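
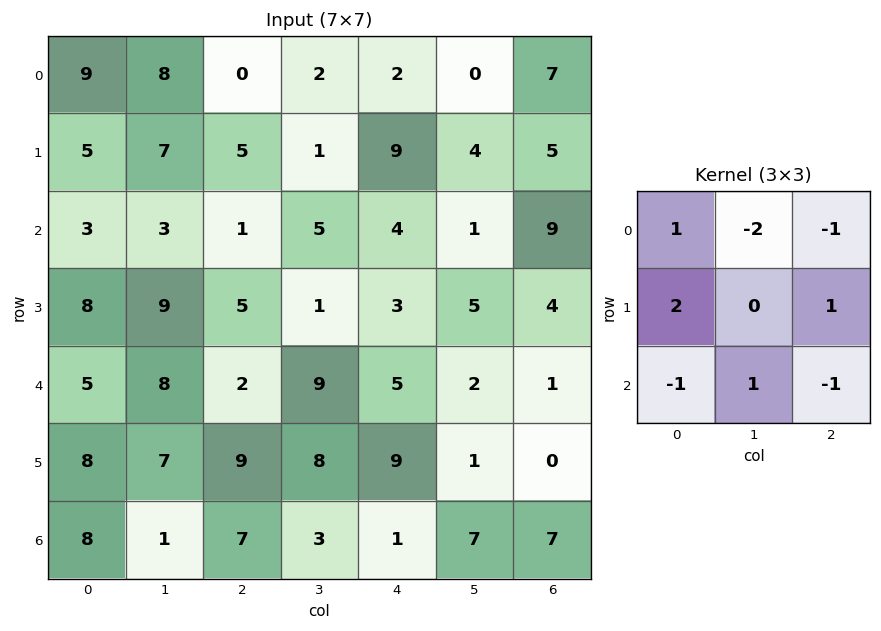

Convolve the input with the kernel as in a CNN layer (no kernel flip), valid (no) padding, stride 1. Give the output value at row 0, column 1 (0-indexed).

14

The receptive field on the input at this output position is [8 0 2 / 7 5 1 / 3 1 5]. Elementwise product with the kernel and sum: 8·1 + 0·-2 + 2·-1 + 7·2 + 1·1 + 3·-1 + 1·1 + 5·-1.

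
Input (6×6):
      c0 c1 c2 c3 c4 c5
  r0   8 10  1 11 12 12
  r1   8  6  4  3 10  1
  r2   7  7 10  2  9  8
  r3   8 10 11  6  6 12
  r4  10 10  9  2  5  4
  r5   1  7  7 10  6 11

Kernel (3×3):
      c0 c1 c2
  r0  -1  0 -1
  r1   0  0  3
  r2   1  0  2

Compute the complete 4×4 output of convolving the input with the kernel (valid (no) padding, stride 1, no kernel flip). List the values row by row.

Output[0,0]: The receptive field on the input at this output position is [8 10 1 / 8 6 4 / 7 7 10]. Elementwise product with the kernel and sum: 8·-1 + 1·-1 + 4·3 + 7·1 + 10·2.

30 -1 45 -2
48 19 36 50
44 23 18 36
23 17 17 26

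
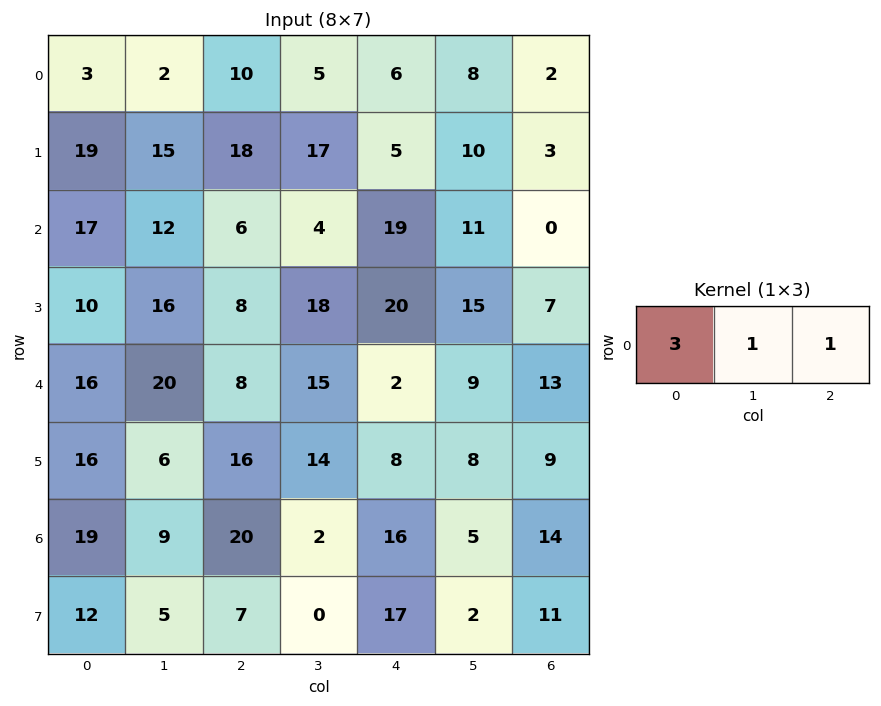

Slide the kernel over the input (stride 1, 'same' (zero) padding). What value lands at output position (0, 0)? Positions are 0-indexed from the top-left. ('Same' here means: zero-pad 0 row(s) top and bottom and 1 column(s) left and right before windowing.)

5

The receptive field on the zero-padded input at this output position is [0 3 2]. Elementwise product with the kernel and sum: 0·3 + 3·1 + 2·1.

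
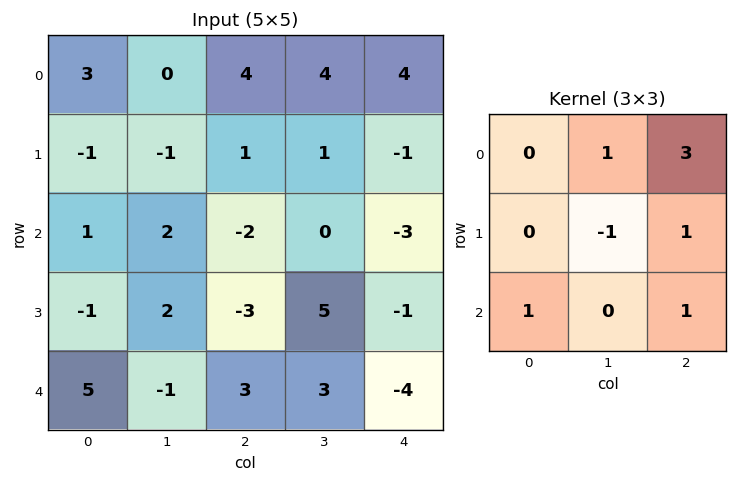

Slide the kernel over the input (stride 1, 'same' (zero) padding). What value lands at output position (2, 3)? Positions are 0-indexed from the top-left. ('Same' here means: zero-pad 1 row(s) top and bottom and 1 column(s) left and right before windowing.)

-9

The receptive field on the zero-padded input at this output position is [1 1 -1 / -2 0 -3 / -3 5 -1]. Elementwise product with the kernel and sum: 1·1 + -1·3 + 0·-1 + -3·1 + -3·1 + -1·1.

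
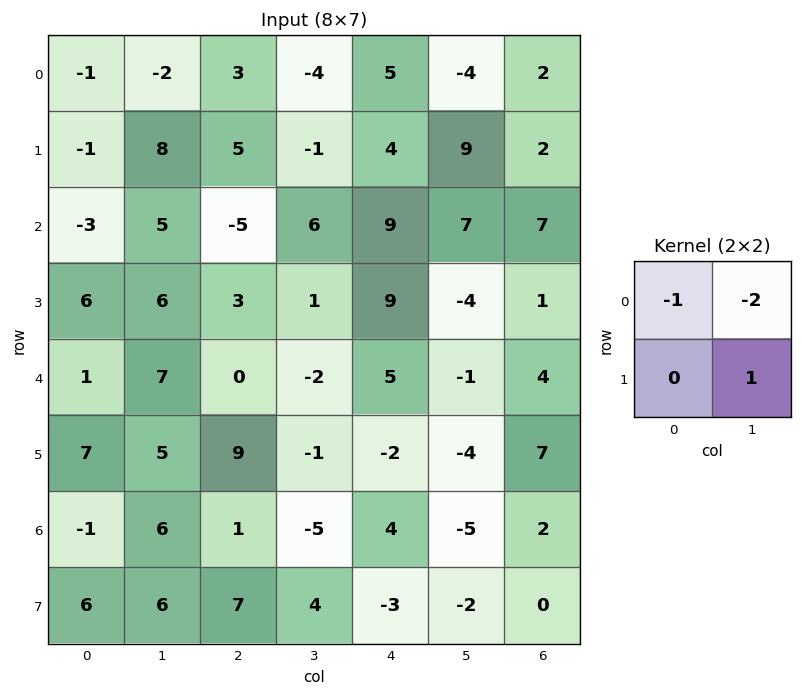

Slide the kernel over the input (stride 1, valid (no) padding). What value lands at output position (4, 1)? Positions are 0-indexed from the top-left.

2

The receptive field on the input at this output position is [7 0 / 5 9]. Elementwise product with the kernel and sum: 7·-1 + 0·-2 + 9·1.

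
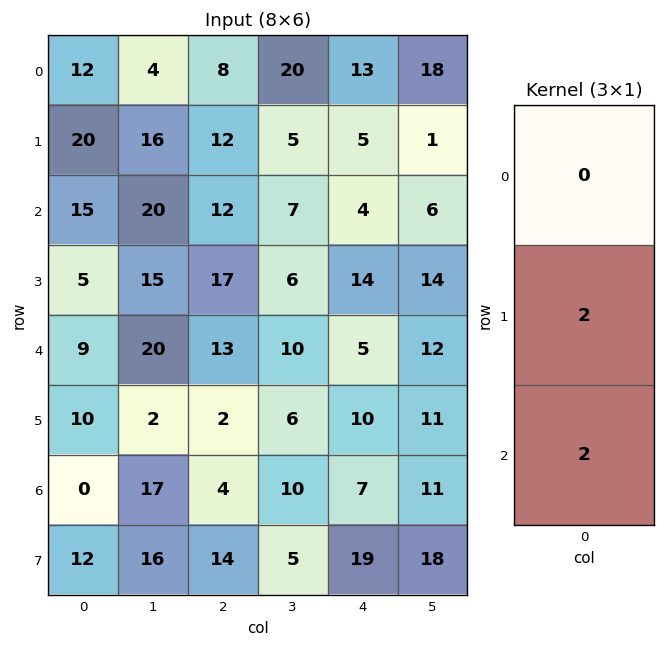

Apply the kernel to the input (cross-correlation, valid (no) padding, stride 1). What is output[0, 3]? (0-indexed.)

The receptive field on the input at this output position is [20 / 5 / 7]. Elementwise product with the kernel and sum: 5·2 + 7·2.

24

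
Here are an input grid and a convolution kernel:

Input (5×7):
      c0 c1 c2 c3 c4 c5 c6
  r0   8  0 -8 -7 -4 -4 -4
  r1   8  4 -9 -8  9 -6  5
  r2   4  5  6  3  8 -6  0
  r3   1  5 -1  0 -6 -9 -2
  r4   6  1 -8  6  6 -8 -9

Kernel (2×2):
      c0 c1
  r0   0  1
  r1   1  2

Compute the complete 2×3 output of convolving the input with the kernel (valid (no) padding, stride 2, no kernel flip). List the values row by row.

16 -32 -7
16 2 -30

Output[0,0]: The receptive field on the input at this output position is [8 0 / 8 4]. Elementwise product with the kernel and sum: 0·1 + 8·1 + 4·2.
Output[0,1]: The receptive field on the input at this output position is [-8 -7 / -9 -8]. Elementwise product with the kernel and sum: -7·1 + -9·1 + -8·2.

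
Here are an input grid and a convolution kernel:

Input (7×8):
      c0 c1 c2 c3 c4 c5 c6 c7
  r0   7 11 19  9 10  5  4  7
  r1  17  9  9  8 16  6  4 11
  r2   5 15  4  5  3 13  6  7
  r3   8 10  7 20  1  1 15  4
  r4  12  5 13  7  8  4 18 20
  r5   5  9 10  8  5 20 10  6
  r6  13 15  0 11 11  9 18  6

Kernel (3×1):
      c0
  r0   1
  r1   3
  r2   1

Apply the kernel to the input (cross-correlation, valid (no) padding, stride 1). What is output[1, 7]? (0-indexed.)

The receptive field on the input at this output position is [11 / 7 / 4]. Elementwise product with the kernel and sum: 11·1 + 7·3 + 4·1.

36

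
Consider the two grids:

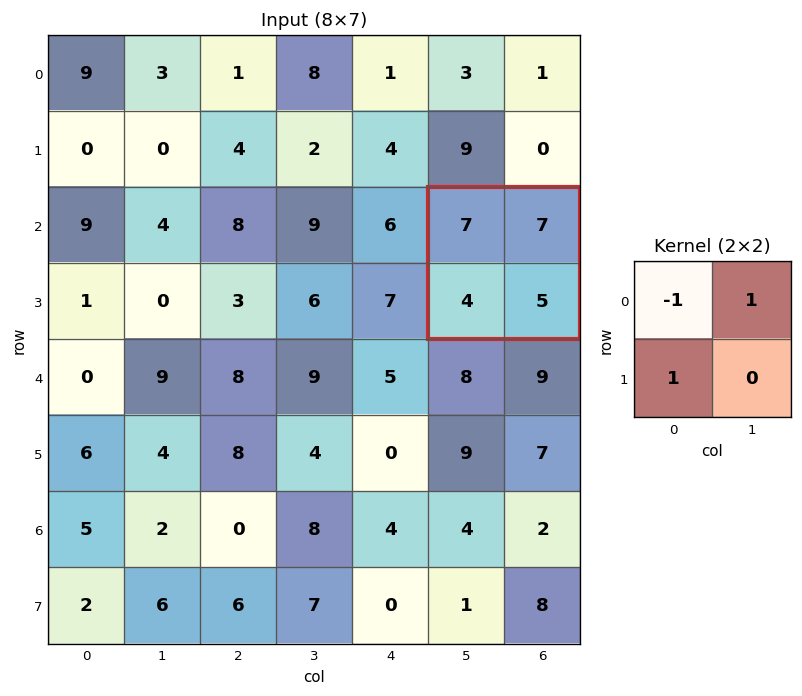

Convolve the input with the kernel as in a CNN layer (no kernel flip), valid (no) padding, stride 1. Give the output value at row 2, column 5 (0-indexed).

The receptive field on the input at this output position is [7 7 / 4 5]. Elementwise product with the kernel and sum: 7·-1 + 7·1 + 4·1.

4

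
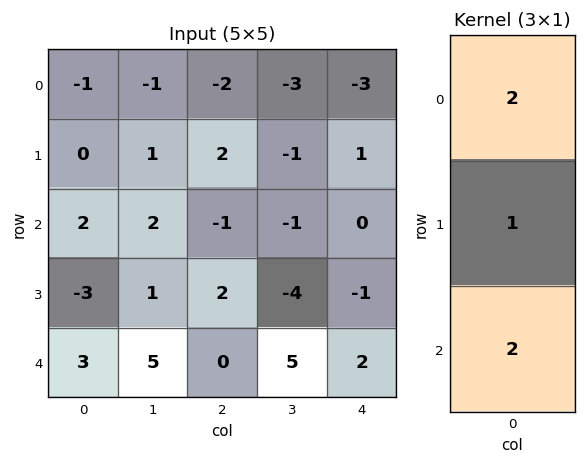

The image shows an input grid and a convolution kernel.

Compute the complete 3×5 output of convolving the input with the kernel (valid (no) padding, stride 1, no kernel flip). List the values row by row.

Output[0,0]: The receptive field on the input at this output position is [-1 / 0 / 2]. Elementwise product with the kernel and sum: -1·2 + 0·1 + 2·2.
Output[0,1]: The receptive field on the input at this output position is [-1 / 1 / 2]. Elementwise product with the kernel and sum: -1·2 + 1·1 + 2·2.

2 3 -4 -9 -5
-4 6 7 -11 0
7 15 0 4 3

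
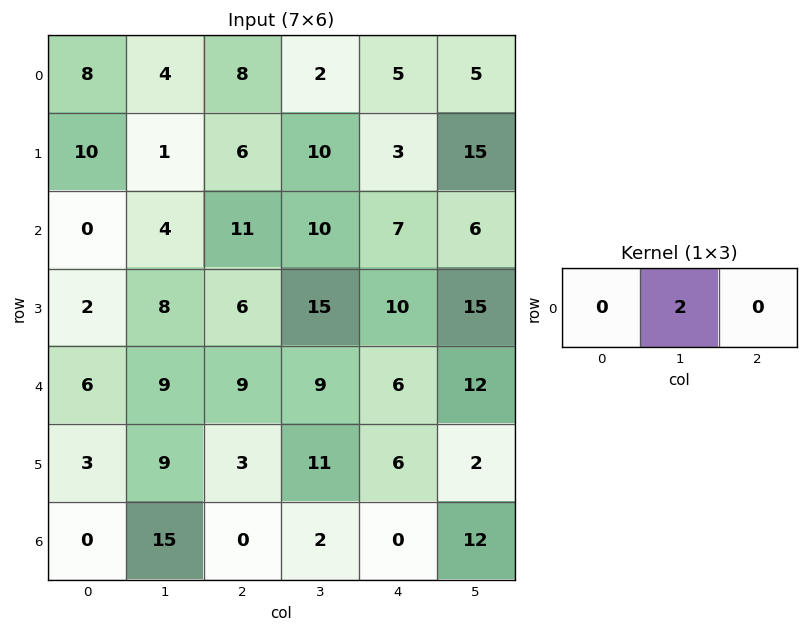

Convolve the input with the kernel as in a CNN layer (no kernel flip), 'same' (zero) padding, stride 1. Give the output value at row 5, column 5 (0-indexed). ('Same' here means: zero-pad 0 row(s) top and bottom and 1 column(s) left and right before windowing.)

4

The receptive field on the zero-padded input at this output position is [6 2 0]. Elementwise product with the kernel and sum: 2·2.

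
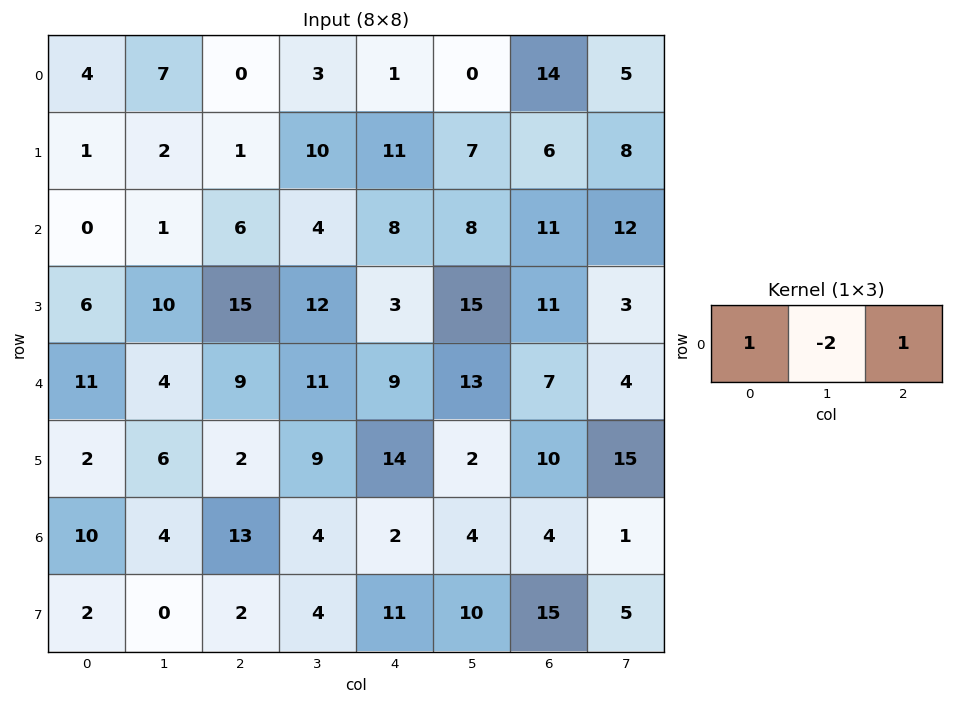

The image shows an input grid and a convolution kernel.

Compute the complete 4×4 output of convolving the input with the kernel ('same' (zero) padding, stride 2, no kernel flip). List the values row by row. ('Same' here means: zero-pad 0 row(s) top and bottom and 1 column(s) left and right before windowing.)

-1 10 1 -23
1 -7 -4 -2
-18 -3 6 3
-16 -18 4 -3

Output[0,0]: The receptive field on the zero-padded input at this output position is [0 4 7]. Elementwise product with the kernel and sum: 0·1 + 4·-2 + 7·1.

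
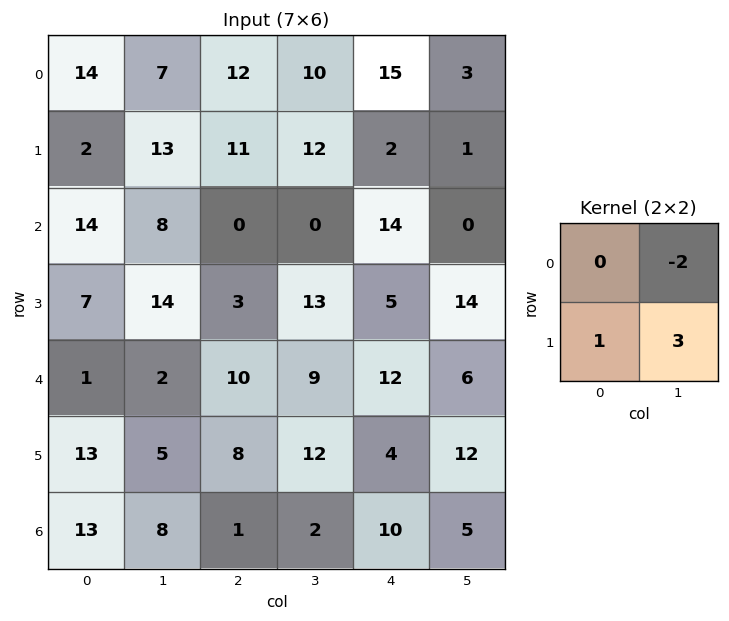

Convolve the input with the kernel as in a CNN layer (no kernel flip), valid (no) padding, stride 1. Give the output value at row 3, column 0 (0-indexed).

-21

The receptive field on the input at this output position is [7 14 / 1 2]. Elementwise product with the kernel and sum: 14·-2 + 1·1 + 2·3.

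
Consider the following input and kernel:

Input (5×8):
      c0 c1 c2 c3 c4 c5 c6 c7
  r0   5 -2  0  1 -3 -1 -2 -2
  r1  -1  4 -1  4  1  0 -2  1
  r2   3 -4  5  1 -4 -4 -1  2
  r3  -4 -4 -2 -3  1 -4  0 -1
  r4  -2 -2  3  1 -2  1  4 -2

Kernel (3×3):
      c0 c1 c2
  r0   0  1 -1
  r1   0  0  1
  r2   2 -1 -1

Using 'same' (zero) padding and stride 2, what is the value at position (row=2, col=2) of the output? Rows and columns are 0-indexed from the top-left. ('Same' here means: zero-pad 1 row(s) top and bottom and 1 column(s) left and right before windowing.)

6

The receptive field on the zero-padded input at this output position is [-3 1 -4 / 1 -2 1 / 0 0 0]. Elementwise product with the kernel and sum: 1·1 + -4·-1 + 1·1 + 0·2 + 0·-1 + 0·-1.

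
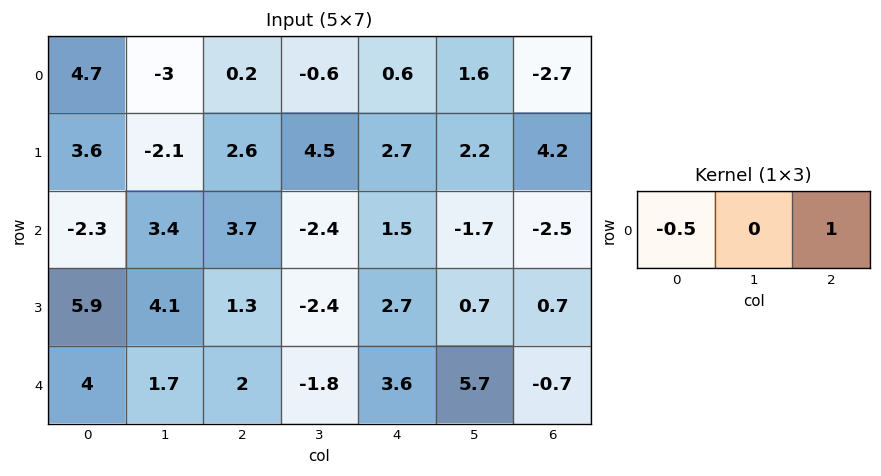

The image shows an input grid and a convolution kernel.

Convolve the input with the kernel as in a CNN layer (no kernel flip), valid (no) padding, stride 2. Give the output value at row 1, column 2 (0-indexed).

The receptive field on the input at this output position is [1.5 -1.7 -2.5]. Elementwise product with the kernel and sum: 1.5·-0.5 + -2.5·1.

-3.25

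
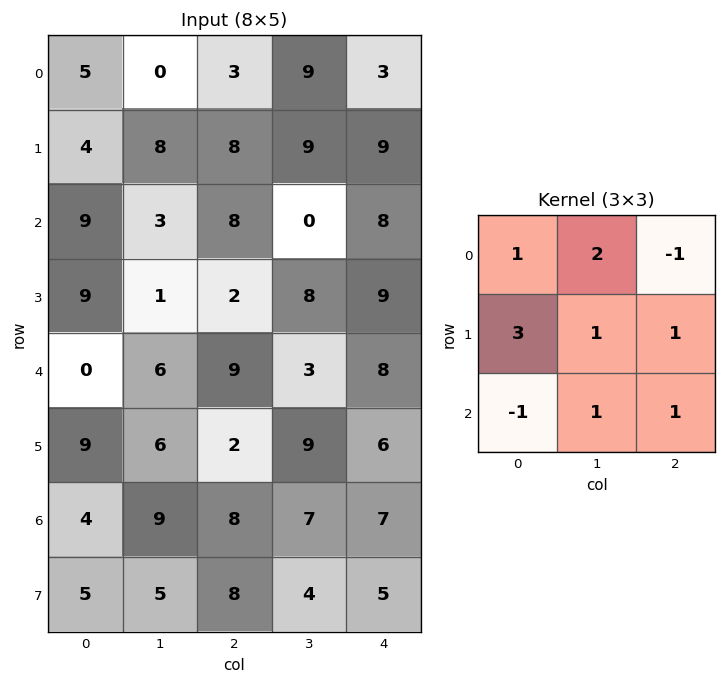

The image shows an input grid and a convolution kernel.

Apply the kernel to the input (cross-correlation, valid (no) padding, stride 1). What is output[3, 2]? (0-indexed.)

The receptive field on the input at this output position is [2 8 9 / 9 3 8 / 2 9 6]. Elementwise product with the kernel and sum: 2·1 + 8·2 + 9·-1 + 9·3 + 3·1 + 8·1 + 2·-1 + 9·1 + 6·1.

60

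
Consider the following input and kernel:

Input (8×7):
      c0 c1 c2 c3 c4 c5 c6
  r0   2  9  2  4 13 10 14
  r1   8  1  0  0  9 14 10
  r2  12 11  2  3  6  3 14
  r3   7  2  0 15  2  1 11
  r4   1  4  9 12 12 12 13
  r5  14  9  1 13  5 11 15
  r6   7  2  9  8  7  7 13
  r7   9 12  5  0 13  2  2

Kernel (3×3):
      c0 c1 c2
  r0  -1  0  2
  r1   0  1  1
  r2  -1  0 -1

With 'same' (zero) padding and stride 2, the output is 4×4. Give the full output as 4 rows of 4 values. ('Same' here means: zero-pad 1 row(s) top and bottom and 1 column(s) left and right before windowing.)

10 5 9 0
23 -13 21 -1
0 27 -13 1
15 22 21 0

Output[0,0]: The receptive field on the zero-padded input at this output position is [0 0 0 / 0 2 9 / 0 8 1]. Elementwise product with the kernel and sum: 0·-1 + 0·2 + 2·1 + 9·1 + 0·-1 + 1·-1.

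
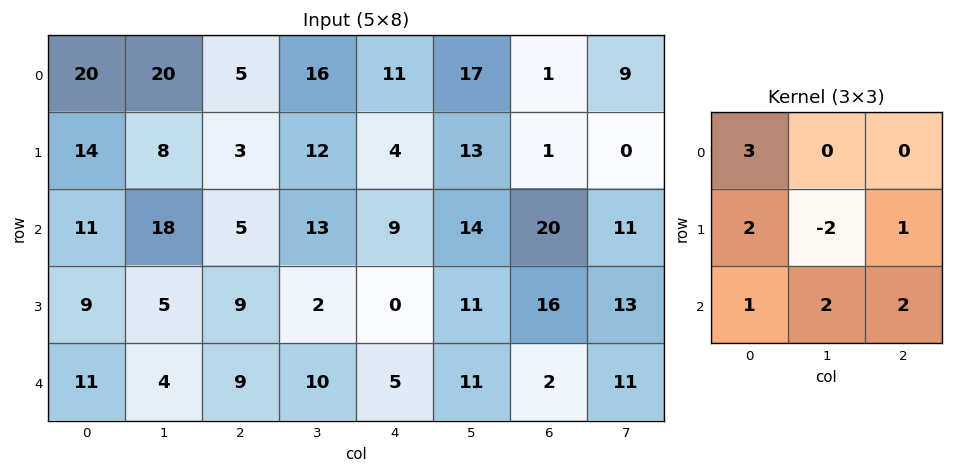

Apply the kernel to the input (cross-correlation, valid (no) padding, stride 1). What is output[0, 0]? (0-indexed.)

The receptive field on the input at this output position is [20 20 5 / 14 8 3 / 11 18 5]. Elementwise product with the kernel and sum: 20·3 + 14·2 + 8·-2 + 3·1 + 11·1 + 18·2 + 5·2.

132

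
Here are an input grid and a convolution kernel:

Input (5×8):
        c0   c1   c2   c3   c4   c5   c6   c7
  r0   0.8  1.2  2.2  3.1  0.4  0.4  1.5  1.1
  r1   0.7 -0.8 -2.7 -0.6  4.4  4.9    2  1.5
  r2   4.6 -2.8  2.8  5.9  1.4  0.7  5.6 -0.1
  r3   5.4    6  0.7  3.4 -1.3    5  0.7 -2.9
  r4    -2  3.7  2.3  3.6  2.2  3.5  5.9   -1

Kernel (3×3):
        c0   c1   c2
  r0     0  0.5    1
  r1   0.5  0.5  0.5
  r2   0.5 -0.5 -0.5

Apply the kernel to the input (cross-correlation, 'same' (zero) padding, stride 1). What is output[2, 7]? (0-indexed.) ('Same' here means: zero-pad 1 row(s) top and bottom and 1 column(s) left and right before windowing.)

The receptive field on the zero-padded input at this output position is [2 1.5 0 / 5.6 -0.1 0 / 0.7 -2.9 0]. Elementwise product with the kernel and sum: 1.5·0.5 + 0·1 + 5.6·0.5 + -0.1·0.5 + 0·0.5 + 0.7·0.5 + -2.9·-0.5 + 0·-0.5.

5.3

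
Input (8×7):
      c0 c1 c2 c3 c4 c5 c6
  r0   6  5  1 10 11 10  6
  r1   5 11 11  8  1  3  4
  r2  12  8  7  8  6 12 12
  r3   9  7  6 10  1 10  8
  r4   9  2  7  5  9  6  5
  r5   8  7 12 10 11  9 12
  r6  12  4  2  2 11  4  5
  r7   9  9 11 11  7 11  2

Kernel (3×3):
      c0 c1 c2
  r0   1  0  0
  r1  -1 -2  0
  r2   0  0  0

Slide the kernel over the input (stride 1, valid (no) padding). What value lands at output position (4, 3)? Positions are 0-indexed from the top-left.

The receptive field on the input at this output position is [5 9 6 / 10 11 9 / 2 11 4]. Elementwise product with the kernel and sum: 5·1 + 10·-1 + 11·-2.

-27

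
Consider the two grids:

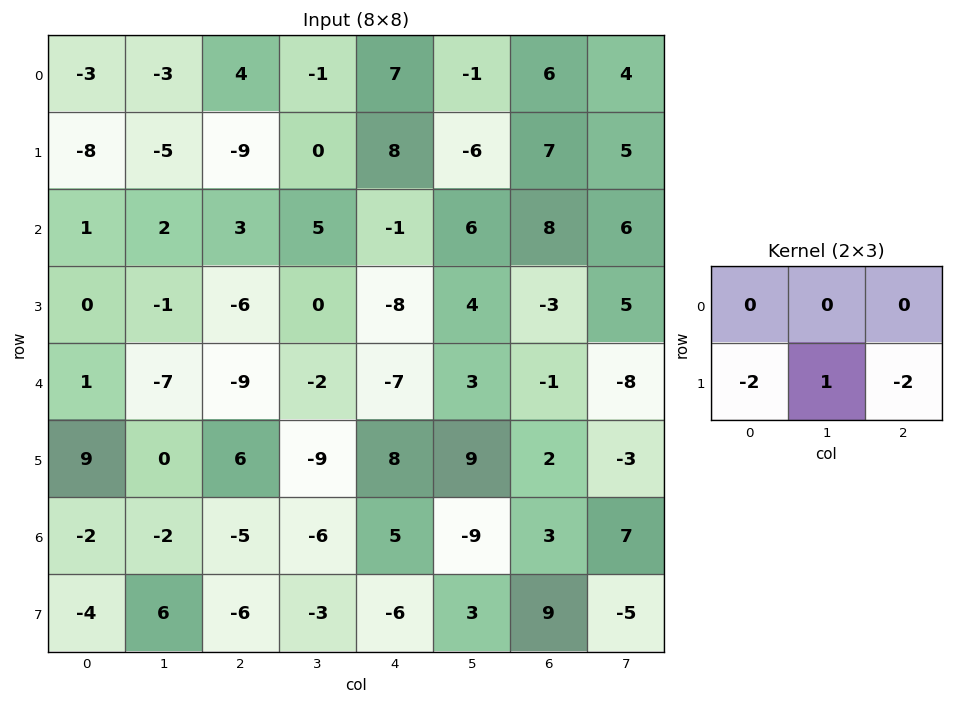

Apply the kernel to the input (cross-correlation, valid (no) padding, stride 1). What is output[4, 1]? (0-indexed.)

24

The receptive field on the input at this output position is [-7 -9 -2 / 0 6 -9]. Elementwise product with the kernel and sum: 0·-2 + 6·1 + -9·-2.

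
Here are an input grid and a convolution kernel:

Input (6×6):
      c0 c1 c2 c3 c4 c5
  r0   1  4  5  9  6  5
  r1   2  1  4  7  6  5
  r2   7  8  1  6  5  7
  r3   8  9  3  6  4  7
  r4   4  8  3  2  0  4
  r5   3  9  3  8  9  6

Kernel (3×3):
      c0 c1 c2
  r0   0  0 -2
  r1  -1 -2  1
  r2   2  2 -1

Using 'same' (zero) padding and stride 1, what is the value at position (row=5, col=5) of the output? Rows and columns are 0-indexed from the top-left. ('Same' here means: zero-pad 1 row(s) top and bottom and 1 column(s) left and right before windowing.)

-21

The receptive field on the zero-padded input at this output position is [0 4 0 / 9 6 0 / 0 0 0]. Elementwise product with the kernel and sum: 0·-2 + 9·-1 + 6·-2 + 0·1 + 0·2 + 0·2 + 0·-1.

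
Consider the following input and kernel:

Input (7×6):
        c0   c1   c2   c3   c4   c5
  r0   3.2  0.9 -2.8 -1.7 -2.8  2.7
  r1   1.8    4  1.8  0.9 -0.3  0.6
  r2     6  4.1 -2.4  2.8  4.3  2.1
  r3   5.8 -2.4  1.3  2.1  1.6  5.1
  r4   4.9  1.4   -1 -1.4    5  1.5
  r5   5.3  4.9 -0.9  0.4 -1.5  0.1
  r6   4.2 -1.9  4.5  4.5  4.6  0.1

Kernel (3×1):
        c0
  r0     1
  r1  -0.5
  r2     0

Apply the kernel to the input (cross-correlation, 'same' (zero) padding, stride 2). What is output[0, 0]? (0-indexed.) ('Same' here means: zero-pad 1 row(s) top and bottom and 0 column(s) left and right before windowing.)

-1.6

The receptive field on the zero-padded input at this output position is [0 / 3.2 / 1.8]. Elementwise product with the kernel and sum: 0·1 + 3.2·-0.5.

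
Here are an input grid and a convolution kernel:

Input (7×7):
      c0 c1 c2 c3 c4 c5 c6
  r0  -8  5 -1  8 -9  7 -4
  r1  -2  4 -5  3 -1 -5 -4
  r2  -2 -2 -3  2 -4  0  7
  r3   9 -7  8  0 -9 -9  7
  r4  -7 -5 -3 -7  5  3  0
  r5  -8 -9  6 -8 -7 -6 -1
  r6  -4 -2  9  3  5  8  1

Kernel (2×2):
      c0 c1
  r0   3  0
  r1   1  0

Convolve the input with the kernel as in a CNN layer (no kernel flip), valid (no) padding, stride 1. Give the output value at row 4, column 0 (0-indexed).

-29

The receptive field on the input at this output position is [-7 -5 / -8 -9]. Elementwise product with the kernel and sum: -7·3 + -8·1.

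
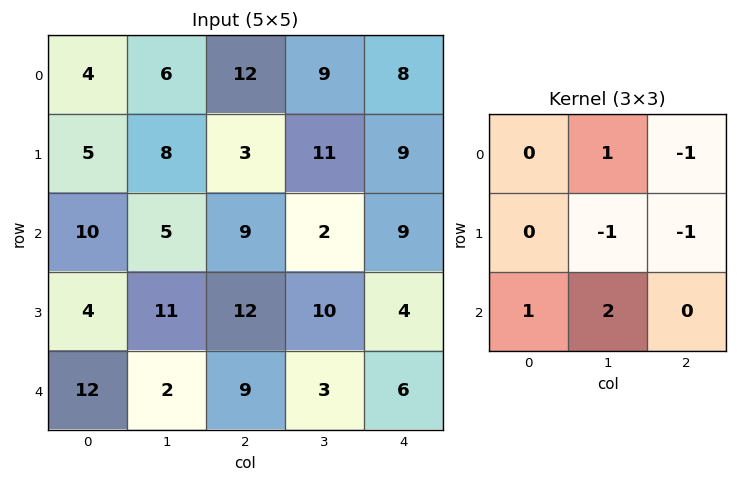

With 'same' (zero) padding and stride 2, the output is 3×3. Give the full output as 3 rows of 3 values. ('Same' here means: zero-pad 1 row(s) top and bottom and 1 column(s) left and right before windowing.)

0 -7 21
-10 16 18
-21 -10 -2

Output[0,0]: The receptive field on the zero-padded input at this output position is [0 0 0 / 0 4 6 / 0 5 8]. Elementwise product with the kernel and sum: 0·1 + 0·-1 + 4·-1 + 6·-1 + 0·1 + 5·2.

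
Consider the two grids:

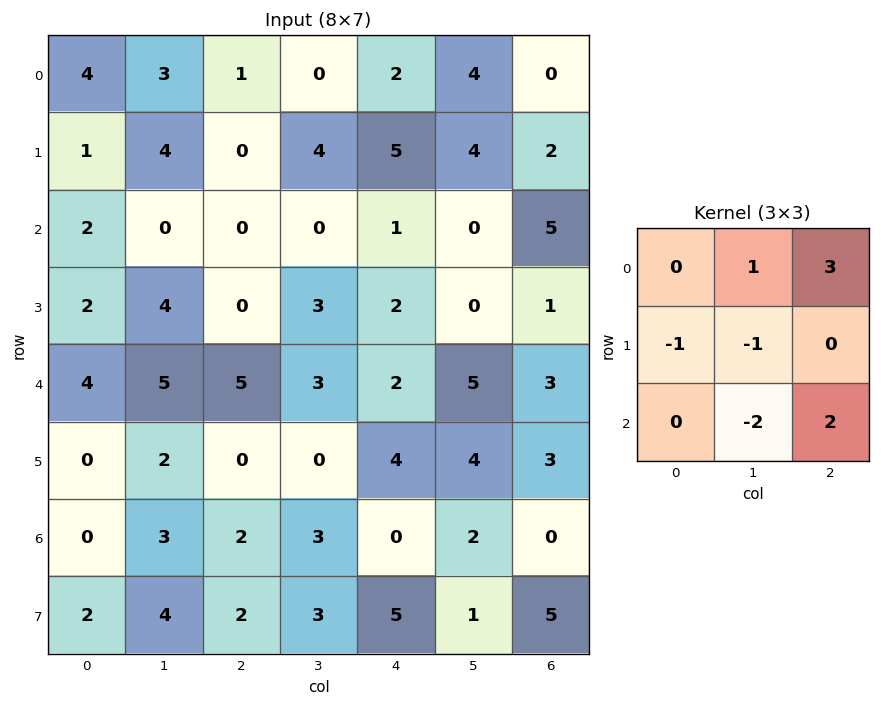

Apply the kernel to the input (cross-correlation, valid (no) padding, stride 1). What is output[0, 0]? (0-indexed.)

The receptive field on the input at this output position is [4 3 1 / 1 4 0 / 2 0 0]. Elementwise product with the kernel and sum: 3·1 + 1·3 + 1·-1 + 4·-1 + 0·-2 + 0·2.

1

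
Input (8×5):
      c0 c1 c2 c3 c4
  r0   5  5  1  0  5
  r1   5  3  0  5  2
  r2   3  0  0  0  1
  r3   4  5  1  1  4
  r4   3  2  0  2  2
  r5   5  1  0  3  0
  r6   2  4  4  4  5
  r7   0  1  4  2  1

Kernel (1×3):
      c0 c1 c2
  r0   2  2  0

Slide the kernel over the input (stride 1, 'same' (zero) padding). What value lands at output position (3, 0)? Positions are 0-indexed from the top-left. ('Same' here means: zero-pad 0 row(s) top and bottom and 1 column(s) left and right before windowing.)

8

The receptive field on the zero-padded input at this output position is [0 4 5]. Elementwise product with the kernel and sum: 0·2 + 4·2.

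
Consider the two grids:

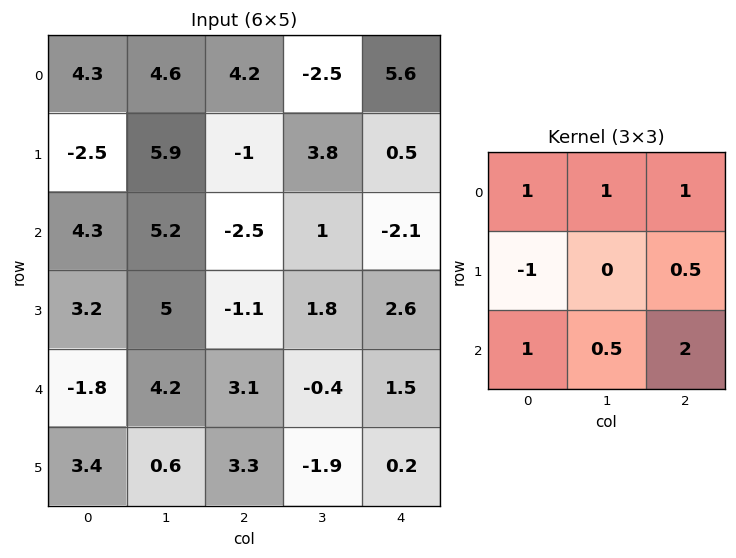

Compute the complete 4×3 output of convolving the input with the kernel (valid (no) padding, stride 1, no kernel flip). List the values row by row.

Output[0,0]: The receptive field on the input at this output position is [4.3 4.6 4.2 / -2.5 5.9 -1 / 4.3 5.2 -2.5]. Elementwise product with the kernel and sum: 4.3·1 + 4.6·1 + 4.2·1 + -2.5·-1 + -1·0.5 + 4.3·1 + 5.2·0.5 + -2.5·2.

17 8.25 2.35
0.35 12.05 9.75
9.75 4.55 4.7
20.75 -0.25 3.7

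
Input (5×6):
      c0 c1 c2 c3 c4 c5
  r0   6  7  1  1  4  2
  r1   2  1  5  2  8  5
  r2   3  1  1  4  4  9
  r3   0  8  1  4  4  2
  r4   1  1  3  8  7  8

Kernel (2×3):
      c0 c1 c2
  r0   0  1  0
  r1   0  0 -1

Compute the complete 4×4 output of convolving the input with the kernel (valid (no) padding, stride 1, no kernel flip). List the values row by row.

Output[0,0]: The receptive field on the input at this output position is [6 7 1 / 2 1 5]. Elementwise product with the kernel and sum: 7·1 + 5·-1.

2 -1 -7 -1
0 1 -2 -1
0 -3 0 2
5 -7 -3 -4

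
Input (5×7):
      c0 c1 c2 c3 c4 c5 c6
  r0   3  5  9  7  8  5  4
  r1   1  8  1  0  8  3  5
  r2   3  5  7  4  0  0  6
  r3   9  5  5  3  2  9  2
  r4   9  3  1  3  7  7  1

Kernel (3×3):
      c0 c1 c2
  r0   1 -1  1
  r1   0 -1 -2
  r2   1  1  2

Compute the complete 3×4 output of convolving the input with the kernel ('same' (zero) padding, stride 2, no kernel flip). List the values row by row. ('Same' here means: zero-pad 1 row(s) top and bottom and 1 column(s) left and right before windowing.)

4 -14 -4 4
13 8 18 3
-19 -4 -11 6

Output[0,0]: The receptive field on the zero-padded input at this output position is [0 0 0 / 0 3 5 / 0 1 8]. Elementwise product with the kernel and sum: 0·1 + 0·-1 + 0·1 + 3·-1 + 5·-2 + 0·1 + 1·1 + 8·2.
Output[0,1]: The receptive field on the zero-padded input at this output position is [0 0 0 / 5 9 7 / 8 1 0]. Elementwise product with the kernel and sum: 0·1 + 0·-1 + 0·1 + 9·-1 + 7·-2 + 8·1 + 1·1 + 0·2.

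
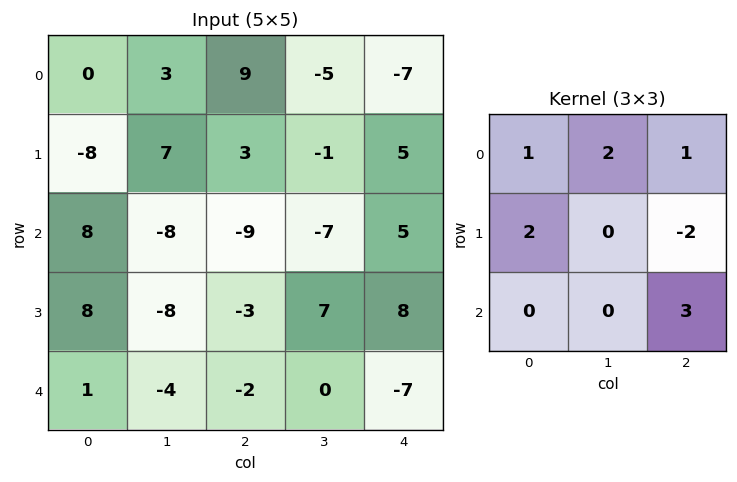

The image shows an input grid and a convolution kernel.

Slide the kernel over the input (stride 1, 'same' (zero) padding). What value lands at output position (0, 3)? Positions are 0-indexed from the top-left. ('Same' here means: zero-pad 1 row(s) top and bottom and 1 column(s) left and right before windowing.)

The receptive field on the zero-padded input at this output position is [0 0 0 / 9 -5 -7 / 3 -1 5]. Elementwise product with the kernel and sum: 0·1 + 0·2 + 0·1 + 9·2 + -7·-2 + 5·3.

47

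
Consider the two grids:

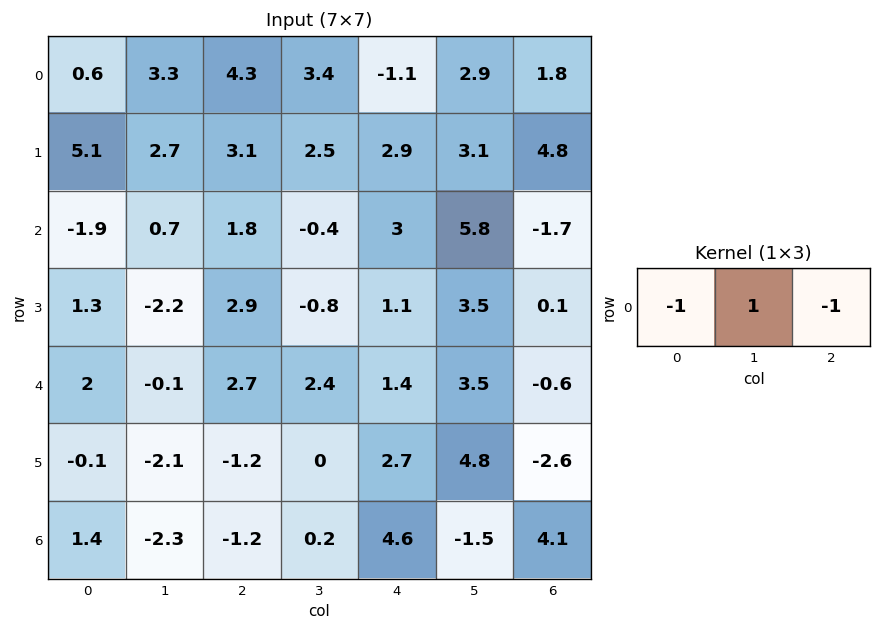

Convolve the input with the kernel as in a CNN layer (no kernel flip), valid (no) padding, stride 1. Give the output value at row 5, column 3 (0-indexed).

-2.1

The receptive field on the input at this output position is [0 2.7 4.8]. Elementwise product with the kernel and sum: 0·-1 + 2.7·1 + 4.8·-1.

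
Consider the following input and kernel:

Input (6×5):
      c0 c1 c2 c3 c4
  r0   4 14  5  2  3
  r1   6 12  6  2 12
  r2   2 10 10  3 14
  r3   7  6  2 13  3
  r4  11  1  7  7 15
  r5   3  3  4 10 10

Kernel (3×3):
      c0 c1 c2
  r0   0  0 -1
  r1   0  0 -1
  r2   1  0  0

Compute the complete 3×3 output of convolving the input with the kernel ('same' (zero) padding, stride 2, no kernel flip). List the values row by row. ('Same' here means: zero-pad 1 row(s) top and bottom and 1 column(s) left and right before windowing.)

Output[0,0]: The receptive field on the zero-padded input at this output position is [0 0 0 / 0 4 14 / 0 6 12]. Elementwise product with the kernel and sum: 0·-1 + 14·-1 + 0·1.

-14 10 2
-22 1 13
-7 -17 10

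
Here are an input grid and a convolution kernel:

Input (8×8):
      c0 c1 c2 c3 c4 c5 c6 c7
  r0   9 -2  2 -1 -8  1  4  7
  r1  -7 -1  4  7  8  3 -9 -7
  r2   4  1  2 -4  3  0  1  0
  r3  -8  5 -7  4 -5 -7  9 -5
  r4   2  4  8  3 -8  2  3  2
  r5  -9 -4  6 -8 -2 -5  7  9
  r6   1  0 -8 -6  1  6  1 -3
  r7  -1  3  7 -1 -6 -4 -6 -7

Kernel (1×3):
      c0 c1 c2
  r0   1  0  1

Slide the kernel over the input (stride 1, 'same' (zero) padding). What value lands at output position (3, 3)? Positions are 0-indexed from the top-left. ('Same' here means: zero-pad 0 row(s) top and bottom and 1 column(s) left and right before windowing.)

The receptive field on the zero-padded input at this output position is [-7 4 -5]. Elementwise product with the kernel and sum: -7·1 + -5·1.

-12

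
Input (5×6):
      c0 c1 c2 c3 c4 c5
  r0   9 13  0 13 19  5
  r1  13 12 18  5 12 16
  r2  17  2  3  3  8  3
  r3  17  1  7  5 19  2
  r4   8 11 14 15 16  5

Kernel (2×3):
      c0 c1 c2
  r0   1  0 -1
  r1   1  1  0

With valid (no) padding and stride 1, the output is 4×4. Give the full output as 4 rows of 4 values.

Output[0,0]: The receptive field on the input at this output position is [9 13 0 / 13 12 18]. Elementwise product with the kernel and sum: 9·1 + 0·-1 + 13·1 + 12·1.

34 30 4 25
14 12 12 0
32 7 7 24
29 21 17 34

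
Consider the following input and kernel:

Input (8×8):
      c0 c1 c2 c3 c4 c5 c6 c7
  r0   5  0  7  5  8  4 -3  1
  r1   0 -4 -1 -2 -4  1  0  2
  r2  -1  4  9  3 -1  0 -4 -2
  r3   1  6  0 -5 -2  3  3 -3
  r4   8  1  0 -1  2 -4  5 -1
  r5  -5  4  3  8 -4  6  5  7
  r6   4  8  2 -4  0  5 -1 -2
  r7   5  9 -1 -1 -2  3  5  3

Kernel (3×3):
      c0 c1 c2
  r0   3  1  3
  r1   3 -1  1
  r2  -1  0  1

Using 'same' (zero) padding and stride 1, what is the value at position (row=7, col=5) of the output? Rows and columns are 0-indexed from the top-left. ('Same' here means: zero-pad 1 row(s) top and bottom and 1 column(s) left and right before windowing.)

-2

The receptive field on the zero-padded input at this output position is [0 5 -1 / -2 3 5 / 0 0 0]. Elementwise product with the kernel and sum: 0·3 + 5·1 + -1·3 + -2·3 + 3·-1 + 5·1 + 0·-1 + 0·1.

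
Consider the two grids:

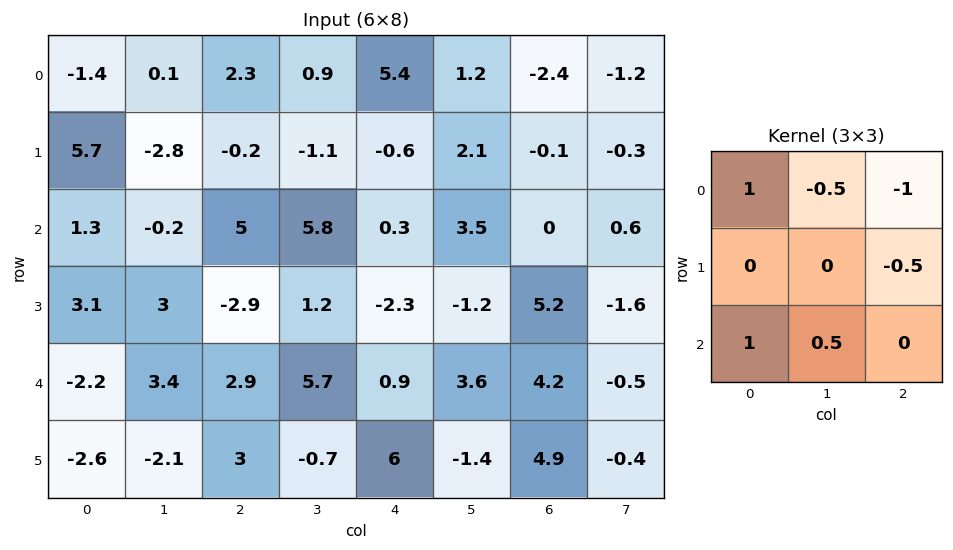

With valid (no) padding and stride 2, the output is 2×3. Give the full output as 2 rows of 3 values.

-2.45 4.65 9.3
-2.65 8.7 -1.35

Output[0,0]: The receptive field on the input at this output position is [-1.4 0.1 2.3 / 5.7 -2.8 -0.2 / 1.3 -0.2 5]. Elementwise product with the kernel and sum: -1.4·1 + 0.1·-0.5 + 2.3·-1 + -0.2·-0.5 + 1.3·1 + -0.2·0.5.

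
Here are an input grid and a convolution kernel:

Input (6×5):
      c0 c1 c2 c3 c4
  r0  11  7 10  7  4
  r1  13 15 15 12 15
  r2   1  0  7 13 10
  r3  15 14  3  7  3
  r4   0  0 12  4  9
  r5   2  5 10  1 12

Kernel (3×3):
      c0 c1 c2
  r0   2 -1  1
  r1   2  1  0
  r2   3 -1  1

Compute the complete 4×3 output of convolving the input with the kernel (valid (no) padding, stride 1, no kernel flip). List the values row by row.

76 62 77
62 80 65
65 29 65
30 50 71

Output[0,0]: The receptive field on the input at this output position is [11 7 10 / 13 15 15 / 1 0 7]. Elementwise product with the kernel and sum: 11·2 + 7·-1 + 10·1 + 13·2 + 15·1 + 1·3 + 0·-1 + 7·1.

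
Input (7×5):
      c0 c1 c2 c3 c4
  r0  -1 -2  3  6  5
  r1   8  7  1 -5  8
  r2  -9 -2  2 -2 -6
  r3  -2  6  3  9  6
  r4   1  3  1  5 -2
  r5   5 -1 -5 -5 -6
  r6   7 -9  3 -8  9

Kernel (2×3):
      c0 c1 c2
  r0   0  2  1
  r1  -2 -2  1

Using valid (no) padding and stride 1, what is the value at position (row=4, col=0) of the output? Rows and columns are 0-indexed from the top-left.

The receptive field on the input at this output position is [1 3 1 / 5 -1 -5]. Elementwise product with the kernel and sum: 3·2 + 1·1 + 5·-2 + -1·-2 + -5·1.

-6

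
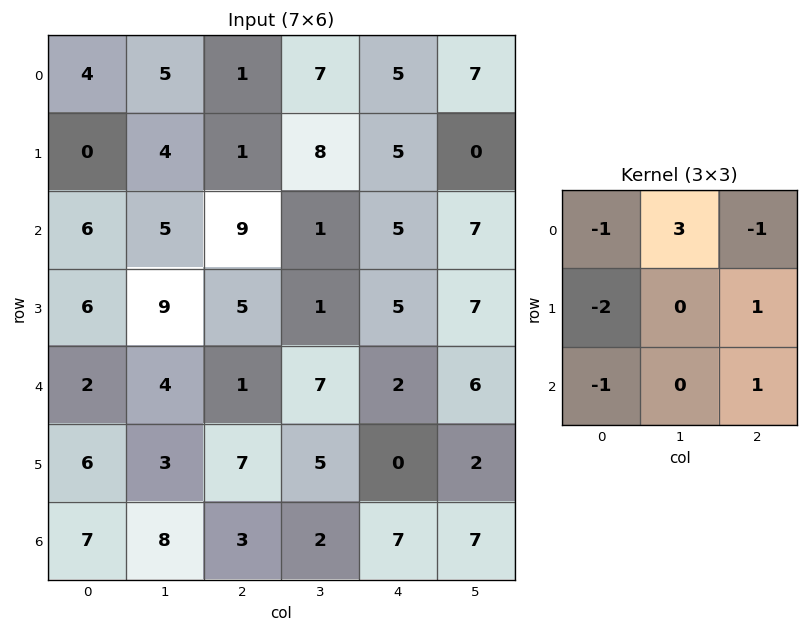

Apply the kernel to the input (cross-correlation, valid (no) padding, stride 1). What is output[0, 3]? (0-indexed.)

-9

The receptive field on the input at this output position is [7 5 7 / 8 5 0 / 1 5 7]. Elementwise product with the kernel and sum: 7·-1 + 5·3 + 7·-1 + 8·-2 + 0·1 + 1·-1 + 7·1.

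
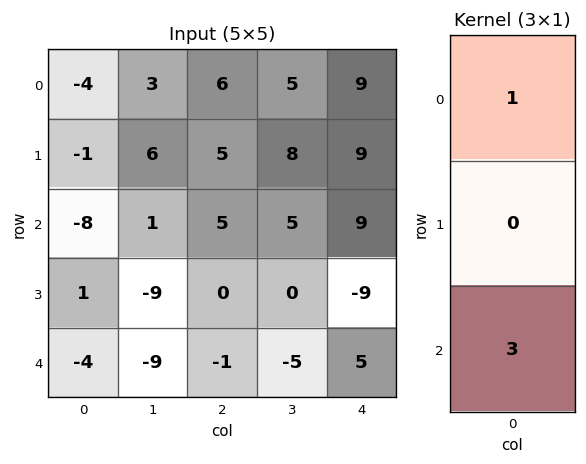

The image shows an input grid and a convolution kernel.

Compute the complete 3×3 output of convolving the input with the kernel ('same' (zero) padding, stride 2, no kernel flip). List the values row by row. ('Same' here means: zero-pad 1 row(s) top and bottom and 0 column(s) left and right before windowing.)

-3 15 27
2 5 -18
1 0 -9

Output[0,0]: The receptive field on the zero-padded input at this output position is [0 / -4 / -1]. Elementwise product with the kernel and sum: 0·1 + -1·3.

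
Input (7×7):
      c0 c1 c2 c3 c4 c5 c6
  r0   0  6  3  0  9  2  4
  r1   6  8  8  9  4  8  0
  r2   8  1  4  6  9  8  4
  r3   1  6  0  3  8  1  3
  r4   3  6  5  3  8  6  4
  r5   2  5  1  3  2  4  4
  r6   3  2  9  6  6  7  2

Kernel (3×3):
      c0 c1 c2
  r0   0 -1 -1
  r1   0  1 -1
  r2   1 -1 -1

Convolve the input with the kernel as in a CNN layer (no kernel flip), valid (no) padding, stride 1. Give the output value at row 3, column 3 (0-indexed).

-10

The receptive field on the input at this output position is [3 8 1 / 3 8 6 / 3 2 4]. Elementwise product with the kernel and sum: 8·-1 + 1·-1 + 8·1 + 6·-1 + 3·1 + 2·-1 + 4·-1.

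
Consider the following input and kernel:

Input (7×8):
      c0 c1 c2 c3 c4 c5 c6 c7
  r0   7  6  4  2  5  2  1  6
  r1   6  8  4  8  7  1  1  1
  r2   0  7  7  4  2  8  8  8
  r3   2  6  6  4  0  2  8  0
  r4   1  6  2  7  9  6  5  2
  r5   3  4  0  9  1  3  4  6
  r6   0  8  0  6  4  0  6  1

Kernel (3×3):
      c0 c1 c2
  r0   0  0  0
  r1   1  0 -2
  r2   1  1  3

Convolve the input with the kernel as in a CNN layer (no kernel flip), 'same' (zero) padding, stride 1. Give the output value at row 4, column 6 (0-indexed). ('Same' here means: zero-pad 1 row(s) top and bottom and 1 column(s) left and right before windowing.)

The receptive field on the zero-padded input at this output position is [2 8 0 / 6 5 2 / 3 4 6]. Elementwise product with the kernel and sum: 6·1 + 2·-2 + 3·1 + 4·1 + 6·3.

27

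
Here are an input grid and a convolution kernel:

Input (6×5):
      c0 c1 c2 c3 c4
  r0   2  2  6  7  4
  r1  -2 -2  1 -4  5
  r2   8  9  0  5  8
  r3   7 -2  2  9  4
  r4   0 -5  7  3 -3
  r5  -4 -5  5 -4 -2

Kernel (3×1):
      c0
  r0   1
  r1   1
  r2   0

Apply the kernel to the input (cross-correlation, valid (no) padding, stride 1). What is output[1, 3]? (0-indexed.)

1

The receptive field on the input at this output position is [-4 / 5 / 9]. Elementwise product with the kernel and sum: -4·1 + 5·1.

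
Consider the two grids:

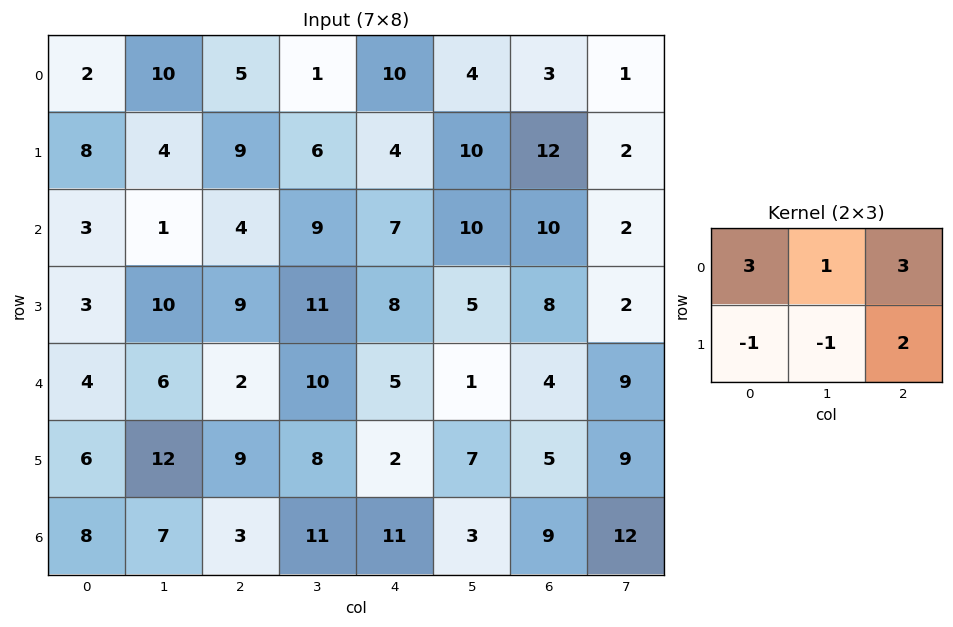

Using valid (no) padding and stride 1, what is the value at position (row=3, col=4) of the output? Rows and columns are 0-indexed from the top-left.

The receptive field on the input at this output position is [8 5 8 / 5 1 4]. Elementwise product with the kernel and sum: 8·3 + 5·1 + 8·3 + 5·-1 + 1·-1 + 4·2.

55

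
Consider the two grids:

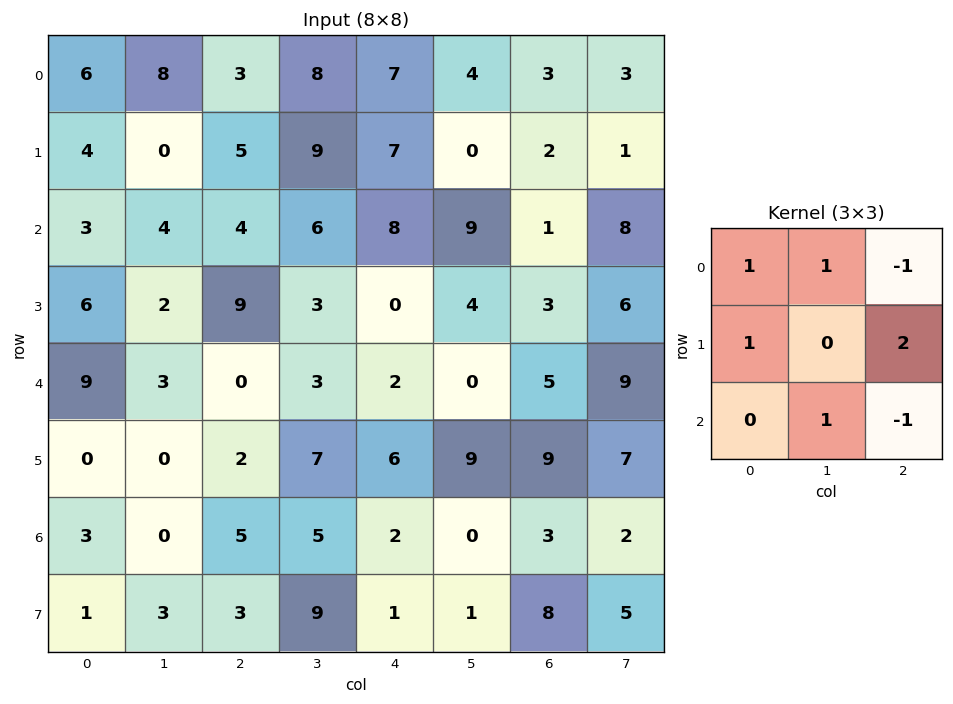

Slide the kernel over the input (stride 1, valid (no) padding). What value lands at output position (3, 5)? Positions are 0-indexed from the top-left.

The receptive field on the input at this output position is [4 3 6 / 0 5 9 / 9 9 7]. Elementwise product with the kernel and sum: 4·1 + 3·1 + 6·-1 + 0·1 + 9·2 + 9·1 + 7·-1.

21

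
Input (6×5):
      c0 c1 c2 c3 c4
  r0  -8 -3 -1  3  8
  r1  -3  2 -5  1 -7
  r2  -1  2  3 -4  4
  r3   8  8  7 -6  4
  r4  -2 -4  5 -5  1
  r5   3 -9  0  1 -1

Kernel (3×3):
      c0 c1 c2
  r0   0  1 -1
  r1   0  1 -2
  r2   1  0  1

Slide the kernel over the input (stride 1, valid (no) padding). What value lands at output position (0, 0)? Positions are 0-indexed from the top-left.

The receptive field on the input at this output position is [-8 -3 -1 / -3 2 -5 / -1 2 3]. Elementwise product with the kernel and sum: -3·1 + -1·-1 + 2·1 + -5·-2 + -1·1 + 3·1.

12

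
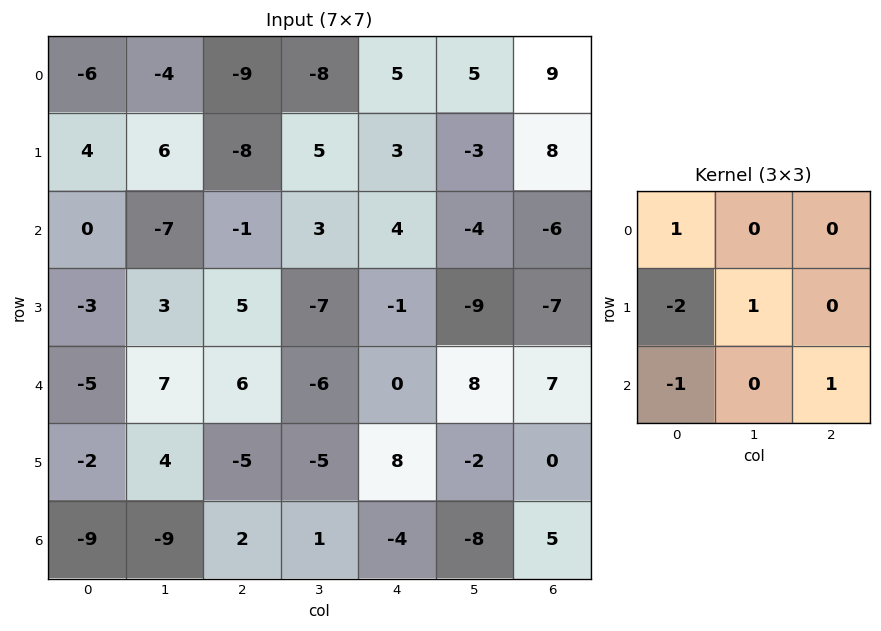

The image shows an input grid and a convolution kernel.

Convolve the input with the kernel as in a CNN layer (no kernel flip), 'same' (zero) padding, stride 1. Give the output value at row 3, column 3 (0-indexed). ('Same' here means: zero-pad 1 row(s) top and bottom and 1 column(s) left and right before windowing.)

The receptive field on the zero-padded input at this output position is [-1 3 4 / 5 -7 -1 / 6 -6 0]. Elementwise product with the kernel and sum: -1·1 + 5·-2 + -7·1 + 6·-1 + 0·1.

-24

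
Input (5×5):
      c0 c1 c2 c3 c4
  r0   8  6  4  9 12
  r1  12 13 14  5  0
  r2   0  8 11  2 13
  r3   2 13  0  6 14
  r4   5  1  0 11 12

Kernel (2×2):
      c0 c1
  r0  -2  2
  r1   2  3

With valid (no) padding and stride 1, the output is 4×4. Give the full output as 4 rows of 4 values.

Output[0,0]: The receptive field on the input at this output position is [8 6 / 12 13]. Elementwise product with the kernel and sum: 8·-2 + 6·2 + 12·2 + 13·3.
Output[0,1]: The receptive field on the input at this output position is [6 4 / 13 14]. Elementwise product with the kernel and sum: 6·-2 + 4·2 + 13·2 + 14·3.

59 64 53 16
26 51 10 33
59 32 0 76
35 -24 45 74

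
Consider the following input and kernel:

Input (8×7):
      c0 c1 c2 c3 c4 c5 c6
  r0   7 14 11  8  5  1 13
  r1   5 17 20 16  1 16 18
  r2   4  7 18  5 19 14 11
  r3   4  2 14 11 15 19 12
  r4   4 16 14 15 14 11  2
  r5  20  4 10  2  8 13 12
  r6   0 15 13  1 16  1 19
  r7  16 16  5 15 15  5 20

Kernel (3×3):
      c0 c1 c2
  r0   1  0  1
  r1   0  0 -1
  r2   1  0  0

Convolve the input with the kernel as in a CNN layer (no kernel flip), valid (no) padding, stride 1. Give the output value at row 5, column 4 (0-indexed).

16

The receptive field on the input at this output position is [8 13 12 / 16 1 19 / 15 5 20]. Elementwise product with the kernel and sum: 8·1 + 12·1 + 19·-1 + 15·1.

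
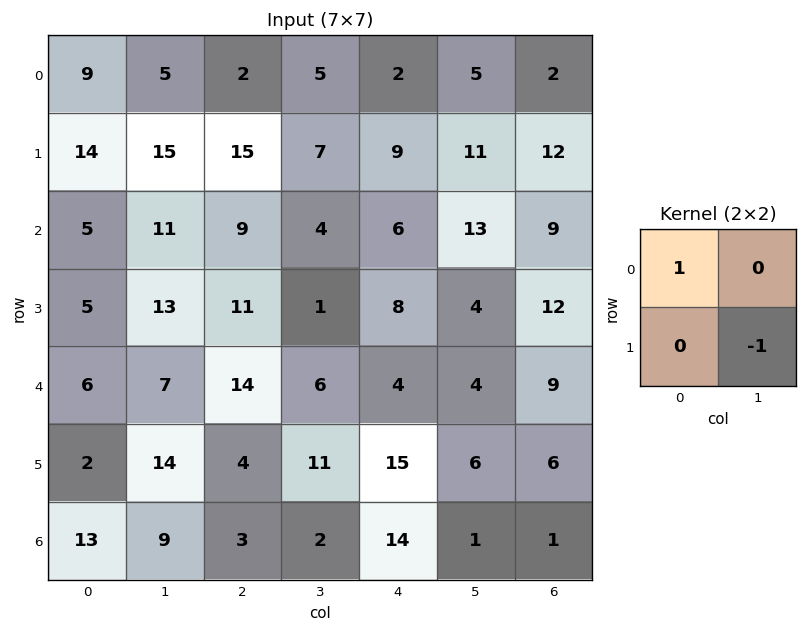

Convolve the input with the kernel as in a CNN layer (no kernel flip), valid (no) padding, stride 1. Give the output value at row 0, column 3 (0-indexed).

-4

The receptive field on the input at this output position is [5 2 / 7 9]. Elementwise product with the kernel and sum: 5·1 + 9·-1.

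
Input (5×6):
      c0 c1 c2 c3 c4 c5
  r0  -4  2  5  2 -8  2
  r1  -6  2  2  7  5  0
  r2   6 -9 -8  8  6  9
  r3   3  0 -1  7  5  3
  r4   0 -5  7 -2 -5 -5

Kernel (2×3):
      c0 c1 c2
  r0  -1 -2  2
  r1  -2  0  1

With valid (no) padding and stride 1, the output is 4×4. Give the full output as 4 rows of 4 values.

24 -5 -24 4
-14 34 16 -24
-11 48 11 -13
2 24 -22 -12

Output[0,0]: The receptive field on the input at this output position is [-4 2 5 / -6 2 2]. Elementwise product with the kernel and sum: -4·-1 + 2·-2 + 5·2 + -6·-2 + 2·1.
Output[0,1]: The receptive field on the input at this output position is [2 5 2 / 2 2 7]. Elementwise product with the kernel and sum: 2·-1 + 5·-2 + 2·2 + 2·-2 + 7·1.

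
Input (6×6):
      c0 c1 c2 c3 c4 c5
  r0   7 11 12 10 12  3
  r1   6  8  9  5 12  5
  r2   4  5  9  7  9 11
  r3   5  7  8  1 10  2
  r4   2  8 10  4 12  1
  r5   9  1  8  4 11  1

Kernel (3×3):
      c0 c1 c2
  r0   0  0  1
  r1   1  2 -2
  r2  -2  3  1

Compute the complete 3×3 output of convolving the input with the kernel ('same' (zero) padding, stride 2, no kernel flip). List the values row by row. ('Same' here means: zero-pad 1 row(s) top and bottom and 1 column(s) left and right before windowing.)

18 31 59
28 25 38
23 47 54

Output[0,0]: The receptive field on the zero-padded input at this output position is [0 0 0 / 0 7 11 / 0 6 8]. Elementwise product with the kernel and sum: 0·1 + 0·1 + 7·2 + 11·-2 + 0·-2 + 6·3 + 8·1.
Output[0,1]: The receptive field on the zero-padded input at this output position is [0 0 0 / 11 12 10 / 8 9 5]. Elementwise product with the kernel and sum: 0·1 + 11·1 + 12·2 + 10·-2 + 8·-2 + 9·3 + 5·1.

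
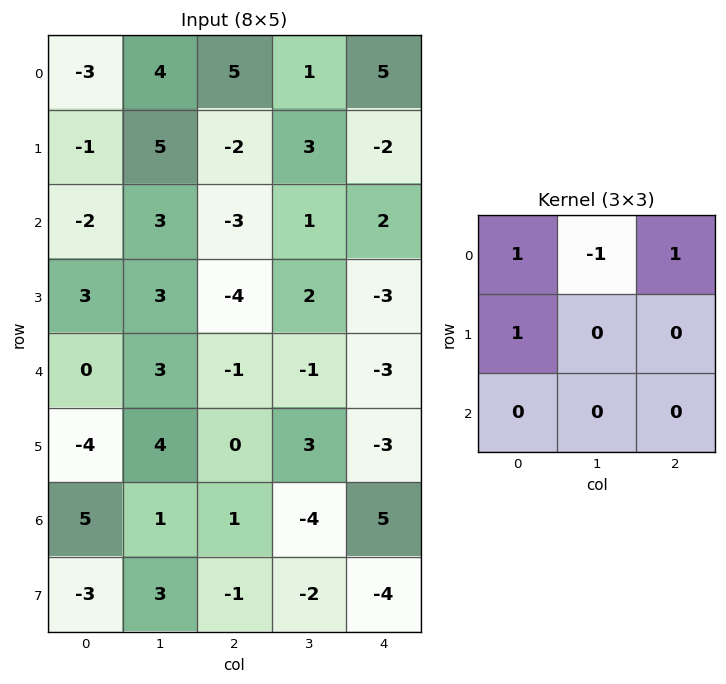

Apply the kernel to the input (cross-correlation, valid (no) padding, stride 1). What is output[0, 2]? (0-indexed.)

The receptive field on the input at this output position is [5 1 5 / -2 3 -2 / -3 1 2]. Elementwise product with the kernel and sum: 5·1 + 1·-1 + 5·1 + -2·1.

7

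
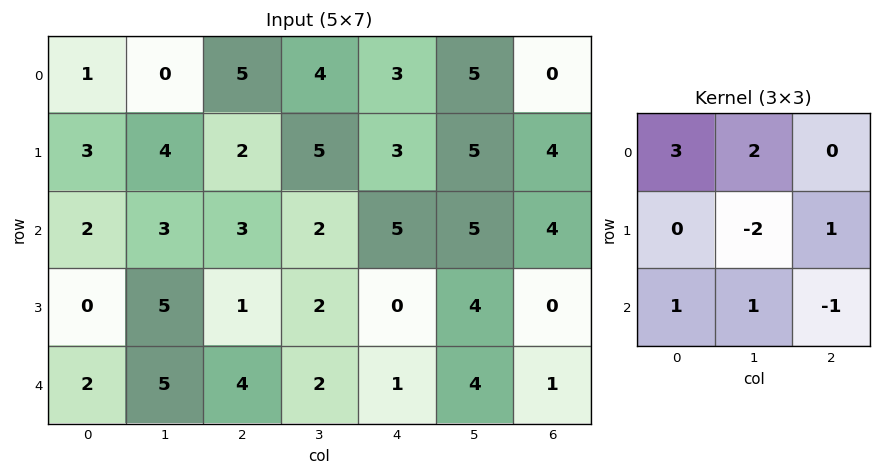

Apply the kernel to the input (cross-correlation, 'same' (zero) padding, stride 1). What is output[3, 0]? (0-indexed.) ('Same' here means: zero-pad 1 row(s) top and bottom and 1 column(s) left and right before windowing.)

6

The receptive field on the zero-padded input at this output position is [0 2 3 / 0 0 5 / 0 2 5]. Elementwise product with the kernel and sum: 0·3 + 2·2 + 0·-2 + 5·1 + 0·1 + 2·1 + 5·-1.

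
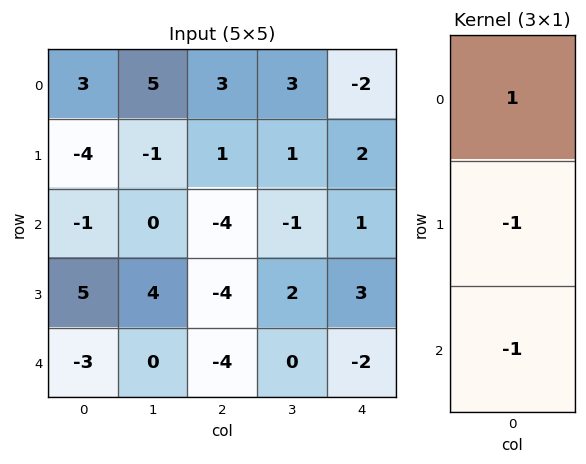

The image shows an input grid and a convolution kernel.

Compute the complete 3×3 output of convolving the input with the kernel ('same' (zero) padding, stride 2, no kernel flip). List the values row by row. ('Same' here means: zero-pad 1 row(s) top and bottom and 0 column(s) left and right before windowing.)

1 -4 0
-8 9 -2
8 0 5

Output[0,0]: The receptive field on the zero-padded input at this output position is [0 / 3 / -4]. Elementwise product with the kernel and sum: 0·1 + 3·-1 + -4·-1.
Output[0,1]: The receptive field on the zero-padded input at this output position is [0 / 3 / 1]. Elementwise product with the kernel and sum: 0·1 + 3·-1 + 1·-1.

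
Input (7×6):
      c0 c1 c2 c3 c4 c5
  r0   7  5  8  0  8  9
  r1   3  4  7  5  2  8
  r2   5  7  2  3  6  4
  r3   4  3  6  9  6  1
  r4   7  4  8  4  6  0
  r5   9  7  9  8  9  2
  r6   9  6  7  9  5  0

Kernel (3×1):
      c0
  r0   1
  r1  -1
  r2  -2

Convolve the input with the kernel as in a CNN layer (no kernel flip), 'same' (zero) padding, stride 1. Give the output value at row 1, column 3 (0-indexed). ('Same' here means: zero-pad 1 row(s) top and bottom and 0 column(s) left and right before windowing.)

-11

The receptive field on the zero-padded input at this output position is [0 / 5 / 3]. Elementwise product with the kernel and sum: 0·1 + 5·-1 + 3·-2.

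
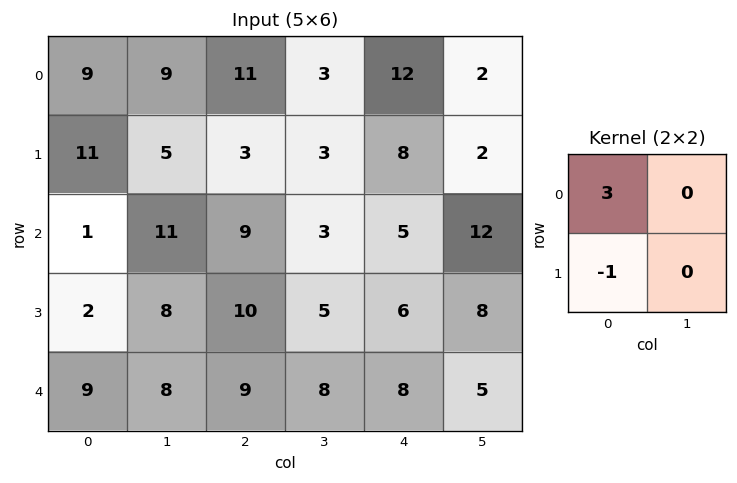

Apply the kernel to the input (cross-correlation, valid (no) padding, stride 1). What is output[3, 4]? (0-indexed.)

10

The receptive field on the input at this output position is [6 8 / 8 5]. Elementwise product with the kernel and sum: 6·3 + 8·-1.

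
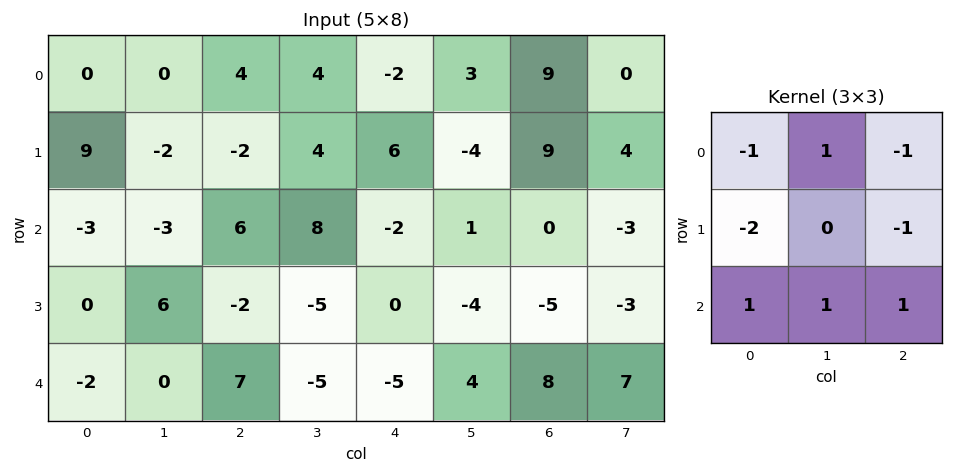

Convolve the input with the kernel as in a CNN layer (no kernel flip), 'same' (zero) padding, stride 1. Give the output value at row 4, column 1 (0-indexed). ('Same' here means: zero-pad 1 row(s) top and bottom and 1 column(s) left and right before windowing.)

5

The receptive field on the zero-padded input at this output position is [0 6 -2 / -2 0 7 / 0 0 0]. Elementwise product with the kernel and sum: 0·-1 + 6·1 + -2·-1 + -2·-2 + 7·-1 + 0·1 + 0·1 + 0·1.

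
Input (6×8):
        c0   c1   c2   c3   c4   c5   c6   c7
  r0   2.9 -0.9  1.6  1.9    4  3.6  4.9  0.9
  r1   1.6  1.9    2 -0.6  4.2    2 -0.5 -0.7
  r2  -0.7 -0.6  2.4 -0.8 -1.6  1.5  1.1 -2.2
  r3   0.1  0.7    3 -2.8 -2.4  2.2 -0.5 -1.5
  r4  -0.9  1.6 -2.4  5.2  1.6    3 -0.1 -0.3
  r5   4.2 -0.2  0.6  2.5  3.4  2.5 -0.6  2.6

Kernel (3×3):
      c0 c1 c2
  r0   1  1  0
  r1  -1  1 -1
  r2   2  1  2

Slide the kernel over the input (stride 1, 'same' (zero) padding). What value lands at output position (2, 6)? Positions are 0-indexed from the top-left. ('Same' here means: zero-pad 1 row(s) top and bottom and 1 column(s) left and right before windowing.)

4.2

The receptive field on the zero-padded input at this output position is [2 -0.5 -0.7 / 1.5 1.1 -2.2 / 2.2 -0.5 -1.5]. Elementwise product with the kernel and sum: 2·1 + -0.5·1 + 1.5·-1 + 1.1·1 + -2.2·-1 + 2.2·2 + -0.5·1 + -1.5·2.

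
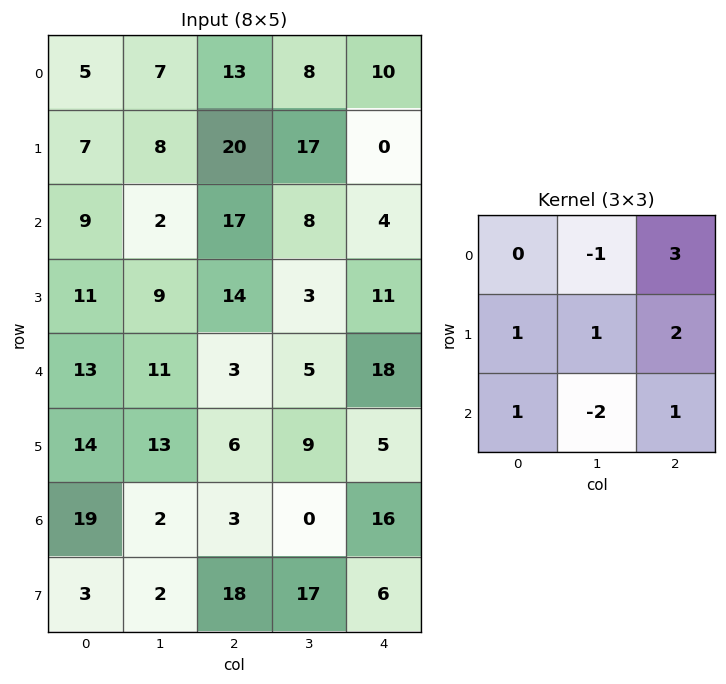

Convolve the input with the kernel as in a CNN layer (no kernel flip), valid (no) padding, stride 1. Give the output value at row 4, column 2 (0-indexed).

The receptive field on the input at this output position is [3 5 18 / 6 9 5 / 3 0 16]. Elementwise product with the kernel and sum: 5·-1 + 18·3 + 6·1 + 9·1 + 5·2 + 3·1 + 0·-2 + 16·1.

93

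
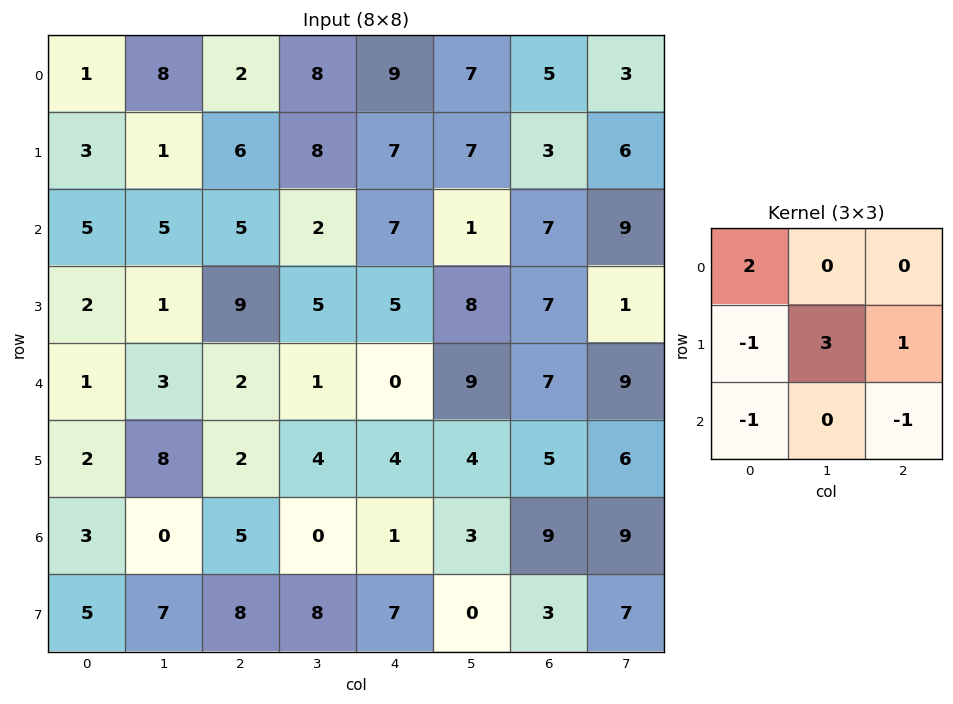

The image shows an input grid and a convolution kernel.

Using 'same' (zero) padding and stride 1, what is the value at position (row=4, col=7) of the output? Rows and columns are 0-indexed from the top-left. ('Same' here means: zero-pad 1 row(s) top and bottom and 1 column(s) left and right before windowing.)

29

The receptive field on the zero-padded input at this output position is [7 1 0 / 7 9 0 / 5 6 0]. Elementwise product with the kernel and sum: 7·2 + 7·-1 + 9·3 + 0·1 + 5·-1 + 0·-1.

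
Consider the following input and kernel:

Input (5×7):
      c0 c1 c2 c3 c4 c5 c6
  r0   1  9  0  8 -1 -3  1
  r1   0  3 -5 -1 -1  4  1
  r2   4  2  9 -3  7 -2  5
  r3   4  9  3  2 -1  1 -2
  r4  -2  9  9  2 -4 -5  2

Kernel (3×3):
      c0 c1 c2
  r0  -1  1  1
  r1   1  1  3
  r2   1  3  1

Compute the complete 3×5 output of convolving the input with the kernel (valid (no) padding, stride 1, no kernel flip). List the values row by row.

Output[0,0]: The receptive field on the input at this output position is [1 9 0 / 0 3 -5 / 4 2 9]. Elementwise product with the kernel and sum: 1·-1 + 9·1 + 0·1 + 0·1 + 3·1 + -5·3 + 4·1 + 2·3 + 9·1.
Output[0,1]: The receptive field on the input at this output position is [9 0 8 / 3 -5 -1 / 2 9 -3]. Elementwise product with the kernel and sum: 9·-1 + 0·1 + 8·1 + 3·1 + -5·1 + -1·3 + 2·1 + 9·3 + -3·1.

15 20 5 14 11
65 13 38 2 26
63 60 8 -3 -27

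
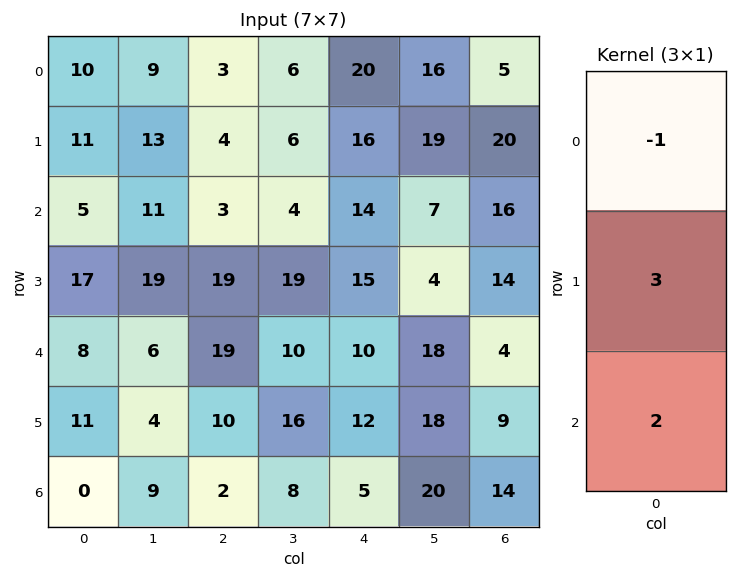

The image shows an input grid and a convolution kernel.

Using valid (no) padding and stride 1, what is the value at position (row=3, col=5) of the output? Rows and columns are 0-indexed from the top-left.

The receptive field on the input at this output position is [4 / 18 / 18]. Elementwise product with the kernel and sum: 4·-1 + 18·3 + 18·2.

86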